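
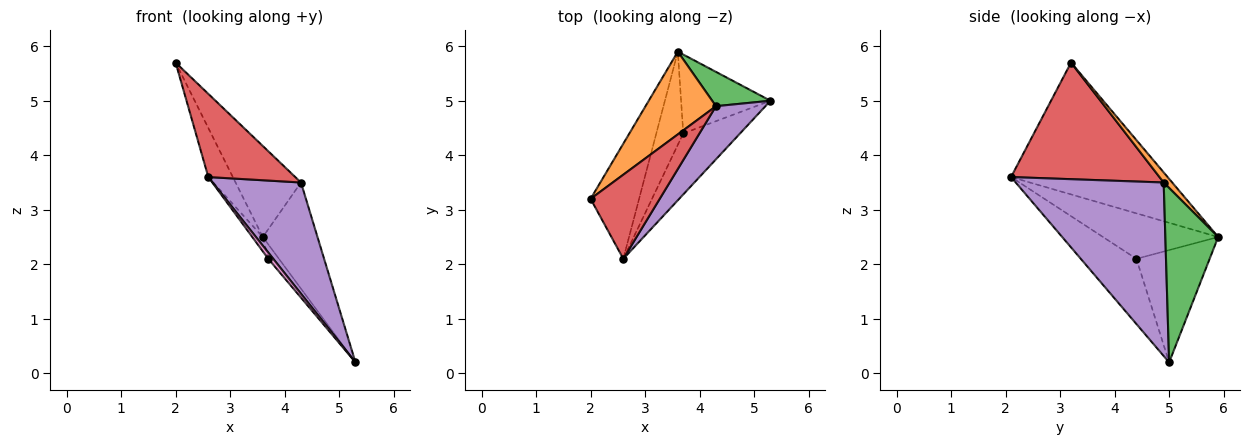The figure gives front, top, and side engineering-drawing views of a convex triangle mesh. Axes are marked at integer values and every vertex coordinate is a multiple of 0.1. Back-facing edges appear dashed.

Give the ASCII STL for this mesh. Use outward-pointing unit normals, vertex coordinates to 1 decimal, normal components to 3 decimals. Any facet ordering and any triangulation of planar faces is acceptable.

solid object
 facet normal -0.929 0.145 -0.342
  outer loop
   vertex 2.6 2.1 3.6
   vertex 2.0 3.2 5.7
   vertex 3.6 5.9 2.5
  endloop
 endfacet
 facet normal 0.096 0.737 0.669
  outer loop
   vertex 4.3 4.9 3.5
   vertex 3.6 5.9 2.5
   vertex 2.0 3.2 5.7
  endloop
 endfacet
 facet normal 0.677 0.700 0.226
  outer loop
   vertex 4.3 4.9 3.5
   vertex 5.3 5.0 0.2
   vertex 3.6 5.9 2.5
  endloop
 endfacet
 facet normal 0.768 -0.450 0.455
  outer loop
   vertex 4.3 4.9 3.5
   vertex 2.0 3.2 5.7
   vertex 2.6 2.1 3.6
  endloop
 endfacet
 facet normal 0.834 -0.498 0.238
  outer loop
   vertex 4.3 4.9 3.5
   vertex 2.6 2.1 3.6
   vertex 5.3 5.0 0.2
  endloop
 endfacet
 facet normal -0.777 0.113 -0.619
  outer loop
   vertex 3.7 4.4 2.1
   vertex 3.6 5.9 2.5
   vertex 5.3 5.0 0.2
  endloop
 endfacet
 facet normal -0.753 -0.067 -0.655
  outer loop
   vertex 3.7 4.4 2.1
   vertex 5.3 5.0 0.2
   vertex 2.6 2.1 3.6
  endloop
 endfacet
 facet normal -0.857 0.078 -0.509
  outer loop
   vertex 3.7 4.4 2.1
   vertex 2.6 2.1 3.6
   vertex 3.6 5.9 2.5
  endloop
 endfacet
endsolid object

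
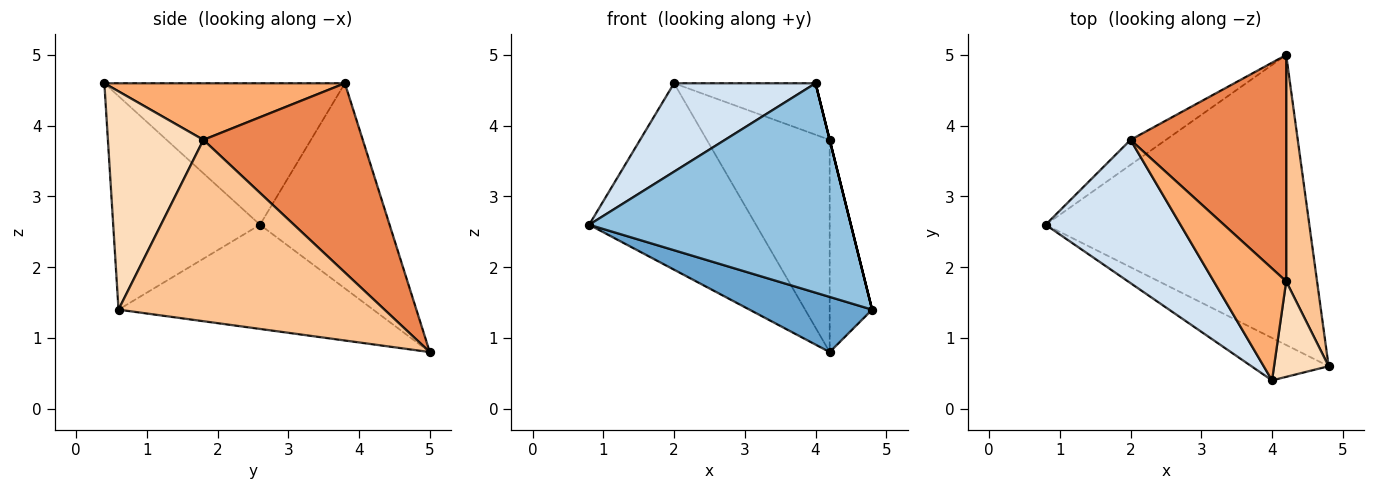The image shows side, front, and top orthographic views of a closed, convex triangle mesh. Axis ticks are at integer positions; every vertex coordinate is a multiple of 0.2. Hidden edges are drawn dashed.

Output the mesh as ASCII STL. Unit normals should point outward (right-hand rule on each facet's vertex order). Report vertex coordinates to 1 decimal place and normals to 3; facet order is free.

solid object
 facet normal -0.362 -0.174 -0.916
  outer loop
   vertex 4.2 5.0 0.8
   vertex 4.8 0.6 1.4
   vertex 0.8 2.6 2.6
  endloop
 endfacet
 facet normal -0.482 -0.859 -0.174
  outer loop
   vertex 4.0 0.4 4.6
   vertex 0.8 2.6 2.6
   vertex 4.8 0.6 1.4
  endloop
 endfacet
 facet normal -0.610 0.785 -0.105
  outer loop
   vertex 2.0 3.8 4.6
   vertex 4.2 5.0 0.8
   vertex 0.8 2.6 2.6
  endloop
 endfacet
 facet normal -0.666 -0.392 0.635
  outer loop
   vertex 2.0 3.8 4.6
   vertex 0.8 2.6 2.6
   vertex 4.0 0.4 4.6
  endloop
 endfacet
 facet normal 0.664 0.512 0.546
  outer loop
   vertex 4.2 1.8 3.8
   vertex 4.2 5.0 0.8
   vertex 2.0 3.8 4.6
  endloop
 endfacet
 facet normal 0.579 0.341 0.741
  outer loop
   vertex 4.2 1.8 3.8
   vertex 2.0 3.8 4.6
   vertex 4.0 0.4 4.6
  endloop
 endfacet
 facet normal 0.974 0.155 0.166
  outer loop
   vertex 4.2 1.8 3.8
   vertex 4.8 0.6 1.4
   vertex 4.2 5.0 0.8
  endloop
 endfacet
 facet normal 0.970 0.000 0.243
  outer loop
   vertex 4.2 1.8 3.8
   vertex 4.0 0.4 4.6
   vertex 4.8 0.6 1.4
  endloop
 endfacet
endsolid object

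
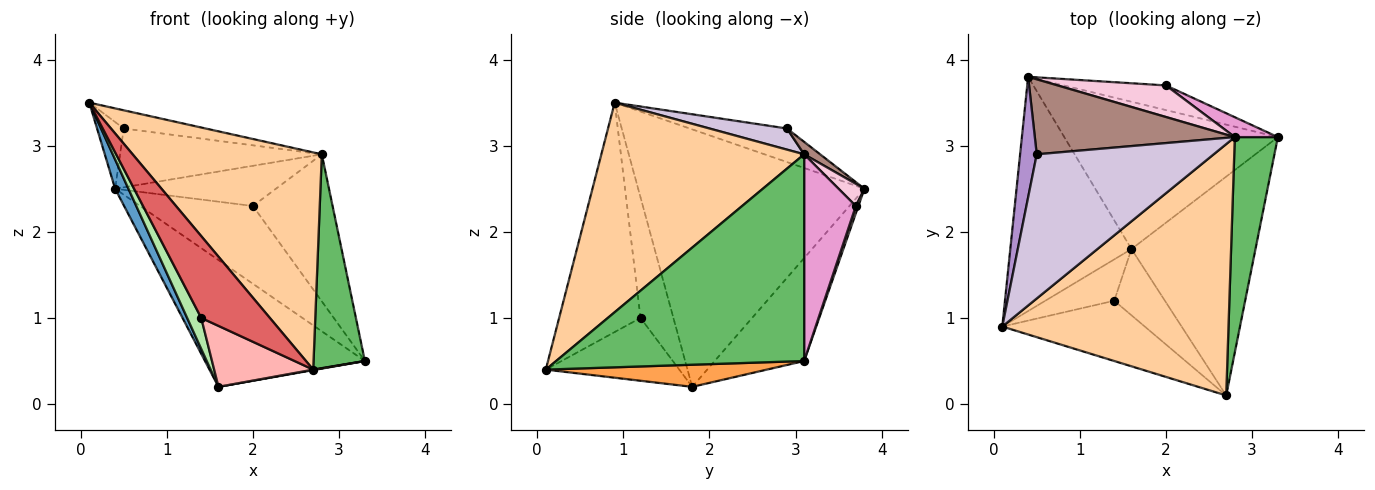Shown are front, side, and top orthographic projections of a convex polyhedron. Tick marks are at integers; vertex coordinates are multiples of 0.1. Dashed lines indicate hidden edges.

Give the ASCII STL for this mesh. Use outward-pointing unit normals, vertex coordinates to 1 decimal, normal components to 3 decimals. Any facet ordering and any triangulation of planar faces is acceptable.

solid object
 facet normal -0.904 -0.053 -0.425
  outer loop
   vertex 1.6 1.8 0.2
   vertex 0.1 0.9 3.5
   vertex 0.4 3.8 2.5
  endloop
 endfacet
 facet normal -0.343 0.613 -0.712
  outer loop
   vertex 1.6 1.8 0.2
   vertex 0.4 3.8 2.5
   vertex 3.3 3.1 0.5
  endloop
 endfacet
 facet normal 0.175 -0.002 -0.984
  outer loop
   vertex 2.7 0.1 0.4
   vertex 1.6 1.8 0.2
   vertex 3.3 3.1 0.5
  endloop
 endfacet
 facet normal 0.574 -0.535 0.620
  outer loop
   vertex 2.8 3.1 2.9
   vertex 0.1 0.9 3.5
   vertex 2.7 0.1 0.4
  endloop
 endfacet
 facet normal 0.959 -0.199 0.200
  outer loop
   vertex 2.8 3.1 2.9
   vertex 2.7 0.1 0.4
   vertex 3.3 3.1 0.5
  endloop
 endfacet
 facet normal -0.814 -0.349 -0.465
  outer loop
   vertex 1.4 1.2 1.0
   vertex 0.1 0.9 3.5
   vertex 1.6 1.8 0.2
  endloop
 endfacet
 facet normal -0.691 -0.582 -0.429
  outer loop
   vertex 1.4 1.2 1.0
   vertex 2.7 0.1 0.4
   vertex 0.1 0.9 3.5
  endloop
 endfacet
 facet normal -0.674 -0.500 -0.544
  outer loop
   vertex 1.4 1.2 1.0
   vertex 1.6 1.8 0.2
   vertex 2.7 0.1 0.4
  endloop
 endfacet
 facet normal -0.870 0.239 0.431
  outer loop
   vertex 0.5 2.9 3.2
   vertex 0.4 3.8 2.5
   vertex 0.1 0.9 3.5
  endloop
 endfacet
 facet normal 0.118 0.124 0.985
  outer loop
   vertex 0.5 2.9 3.2
   vertex 0.1 0.9 3.5
   vertex 2.8 3.1 2.9
  endloop
 endfacet
 facet normal 0.049 0.617 0.786
  outer loop
   vertex 0.5 2.9 3.2
   vertex 2.8 3.1 2.9
   vertex 0.4 3.8 2.5
  endloop
 endfacet
 facet normal 0.022 0.953 -0.302
  outer loop
   vertex 2.0 3.7 2.3
   vertex 3.3 3.1 0.5
   vertex 0.4 3.8 2.5
  endloop
 endfacet
 facet normal 0.541 0.834 0.113
  outer loop
   vertex 2.0 3.7 2.3
   vertex 2.8 3.1 2.9
   vertex 3.3 3.1 0.5
  endloop
 endfacet
 facet normal 0.125 0.780 0.613
  outer loop
   vertex 2.0 3.7 2.3
   vertex 0.4 3.8 2.5
   vertex 2.8 3.1 2.9
  endloop
 endfacet
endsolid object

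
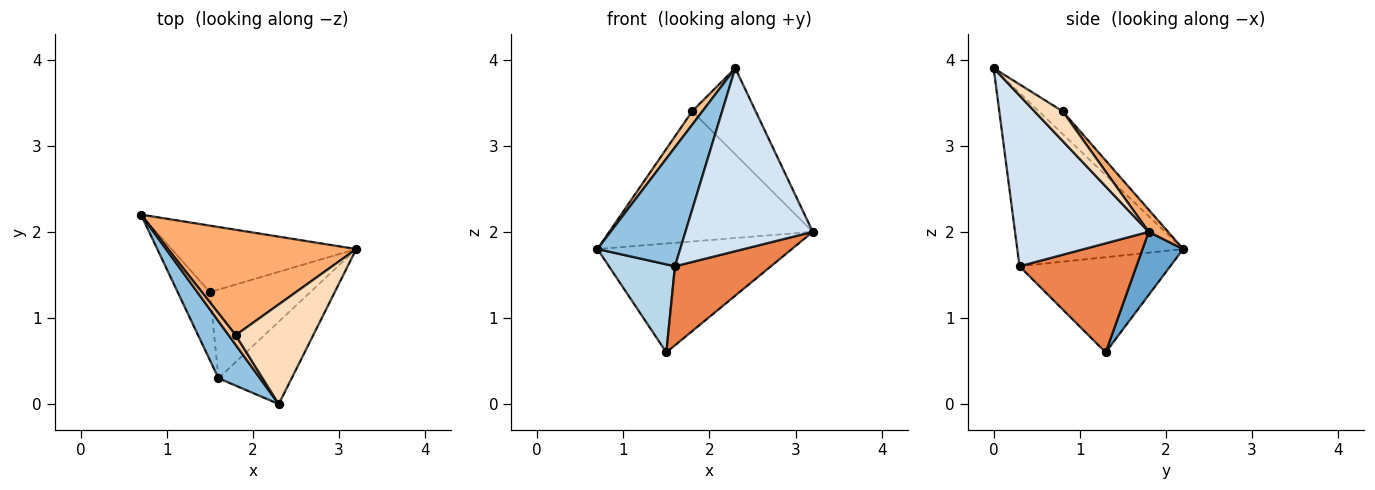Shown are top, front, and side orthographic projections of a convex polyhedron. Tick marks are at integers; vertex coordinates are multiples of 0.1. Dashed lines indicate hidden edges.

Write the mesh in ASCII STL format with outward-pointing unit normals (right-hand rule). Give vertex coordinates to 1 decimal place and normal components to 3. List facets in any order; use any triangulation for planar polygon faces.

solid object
 facet normal 0.175 0.840 -0.513
  outer loop
   vertex 1.5 1.3 0.6
   vertex 0.7 2.2 1.8
   vertex 3.2 1.8 2.0
  endloop
 endfacet
 facet normal -0.875 -0.437 0.209
  outer loop
   vertex 1.6 0.3 1.6
   vertex 2.3 0.0 3.9
   vertex 0.7 2.2 1.8
  endloop
 endfacet
 facet normal -0.875 -0.383 -0.296
  outer loop
   vertex 1.6 0.3 1.6
   vertex 0.7 2.2 1.8
   vertex 1.5 1.3 0.6
  endloop
 endfacet
 facet normal 0.692 -0.659 -0.296
  outer loop
   vertex 1.6 0.3 1.6
   vertex 3.2 1.8 2.0
   vertex 2.3 0.0 3.9
  endloop
 endfacet
 facet normal 0.630 -0.517 -0.580
  outer loop
   vertex 1.6 0.3 1.6
   vertex 1.5 1.3 0.6
   vertex 3.2 1.8 2.0
  endloop
 endfacet
 facet normal 0.074 0.775 0.627
  outer loop
   vertex 1.8 0.8 3.4
   vertex 3.2 1.8 2.0
   vertex 0.7 2.2 1.8
  endloop
 endfacet
 facet normal -0.883 -0.381 0.274
  outer loop
   vertex 1.8 0.8 3.4
   vertex 0.7 2.2 1.8
   vertex 2.3 0.0 3.9
  endloop
 endfacet
 facet normal 0.278 0.628 0.727
  outer loop
   vertex 1.8 0.8 3.4
   vertex 2.3 0.0 3.9
   vertex 3.2 1.8 2.0
  endloop
 endfacet
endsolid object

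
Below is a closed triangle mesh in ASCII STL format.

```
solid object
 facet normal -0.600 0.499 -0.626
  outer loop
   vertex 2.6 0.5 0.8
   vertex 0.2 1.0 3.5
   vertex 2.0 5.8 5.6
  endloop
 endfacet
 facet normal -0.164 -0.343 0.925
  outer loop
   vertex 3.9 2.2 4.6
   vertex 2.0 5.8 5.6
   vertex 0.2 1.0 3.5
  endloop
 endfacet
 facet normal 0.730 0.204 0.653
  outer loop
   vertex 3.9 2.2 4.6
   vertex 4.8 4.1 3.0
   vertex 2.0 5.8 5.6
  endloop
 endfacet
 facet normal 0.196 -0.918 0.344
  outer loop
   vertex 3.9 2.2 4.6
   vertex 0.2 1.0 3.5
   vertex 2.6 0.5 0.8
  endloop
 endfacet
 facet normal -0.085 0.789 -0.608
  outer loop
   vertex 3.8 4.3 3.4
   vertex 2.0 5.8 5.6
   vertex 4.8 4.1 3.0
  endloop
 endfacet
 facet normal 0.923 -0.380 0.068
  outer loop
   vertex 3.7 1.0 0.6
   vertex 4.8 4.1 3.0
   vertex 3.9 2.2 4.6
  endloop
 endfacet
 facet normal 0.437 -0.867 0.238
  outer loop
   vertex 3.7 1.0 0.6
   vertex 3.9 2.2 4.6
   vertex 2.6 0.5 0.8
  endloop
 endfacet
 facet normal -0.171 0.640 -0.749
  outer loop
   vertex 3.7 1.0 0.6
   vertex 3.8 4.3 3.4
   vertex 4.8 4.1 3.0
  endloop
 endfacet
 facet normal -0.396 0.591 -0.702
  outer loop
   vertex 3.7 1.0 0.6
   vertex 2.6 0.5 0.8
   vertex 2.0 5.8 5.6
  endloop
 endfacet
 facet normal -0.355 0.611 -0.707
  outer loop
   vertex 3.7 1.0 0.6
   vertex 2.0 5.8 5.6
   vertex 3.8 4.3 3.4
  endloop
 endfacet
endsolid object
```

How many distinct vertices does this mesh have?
7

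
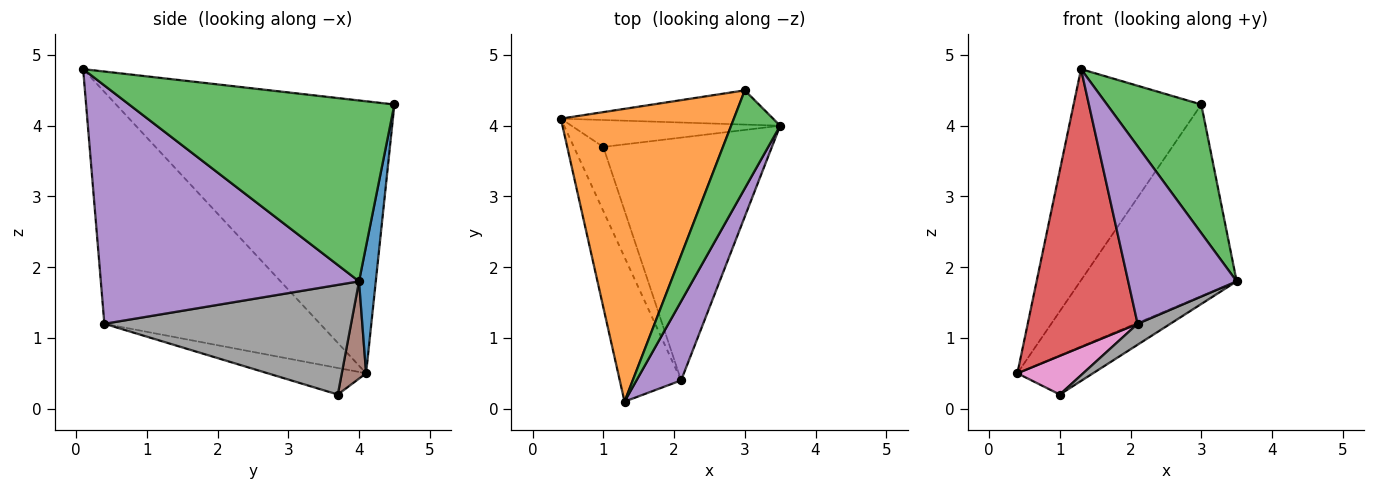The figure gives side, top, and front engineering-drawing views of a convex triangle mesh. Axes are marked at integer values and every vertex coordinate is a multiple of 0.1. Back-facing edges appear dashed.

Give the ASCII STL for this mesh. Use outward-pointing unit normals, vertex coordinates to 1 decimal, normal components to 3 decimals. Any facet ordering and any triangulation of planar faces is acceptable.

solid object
 facet normal 0.105 0.979 -0.175
  outer loop
   vertex 3.0 4.5 4.3
   vertex 3.5 4.0 1.8
   vertex 0.4 4.1 0.5
  endloop
 endfacet
 facet normal -0.787 0.361 0.500
  outer loop
   vertex 3.0 4.5 4.3
   vertex 0.4 4.1 0.5
   vertex 1.3 0.1 4.8
  endloop
 endfacet
 facet normal 0.913 -0.325 0.247
  outer loop
   vertex 3.0 4.5 4.3
   vertex 1.3 0.1 4.8
   vertex 3.5 4.0 1.8
  endloop
 endfacet
 facet normal -0.867 -0.442 -0.230
  outer loop
   vertex 2.1 0.4 1.2
   vertex 1.3 0.1 4.8
   vertex 0.4 4.1 0.5
  endloop
 endfacet
 facet normal 0.909 -0.382 0.170
  outer loop
   vertex 2.1 0.4 1.2
   vertex 3.5 4.0 1.8
   vertex 1.3 0.1 4.8
  endloop
 endfacet
 facet normal 0.256 0.796 -0.549
  outer loop
   vertex 1.0 3.7 0.2
   vertex 0.4 4.1 0.5
   vertex 3.5 4.0 1.8
  endloop
 endfacet
 facet normal -0.611 -0.409 -0.677
  outer loop
   vertex 1.0 3.7 0.2
   vertex 2.1 0.4 1.2
   vertex 0.4 4.1 0.5
  endloop
 endfacet
 facet normal 0.544 -0.072 -0.836
  outer loop
   vertex 1.0 3.7 0.2
   vertex 3.5 4.0 1.8
   vertex 2.1 0.4 1.2
  endloop
 endfacet
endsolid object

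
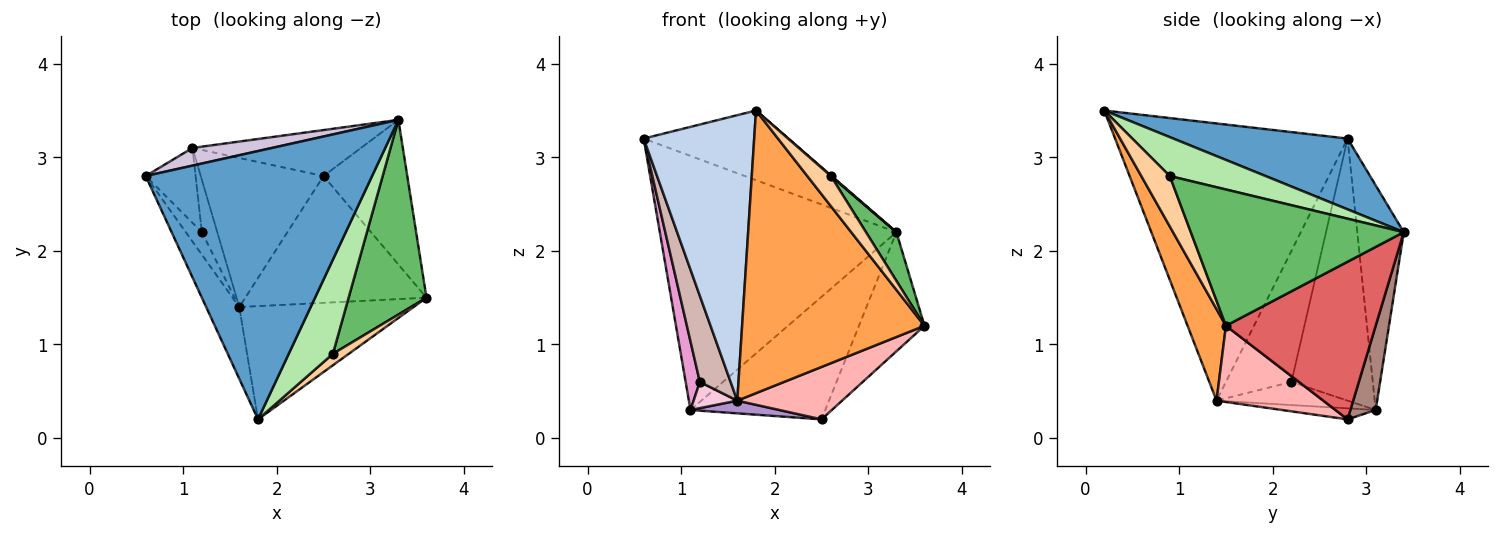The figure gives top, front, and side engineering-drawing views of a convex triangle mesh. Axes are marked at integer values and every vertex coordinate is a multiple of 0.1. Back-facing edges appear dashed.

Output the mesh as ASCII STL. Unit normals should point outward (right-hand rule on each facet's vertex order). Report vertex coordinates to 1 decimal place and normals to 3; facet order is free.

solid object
 facet normal 0.290 0.241 0.926
  outer loop
   vertex 3.3 3.4 2.2
   vertex 0.6 2.8 3.2
   vertex 1.8 0.2 3.5
  endloop
 endfacet
 facet normal -0.898 -0.427 -0.107
  outer loop
   vertex 1.6 1.4 0.4
   vertex 1.8 0.2 3.5
   vertex 0.6 2.8 3.2
  endloop
 endfacet
 facet normal 0.192 -0.911 -0.365
  outer loop
   vertex 1.6 1.4 0.4
   vertex 3.6 1.5 1.2
   vertex 1.8 0.2 3.5
  endloop
 endfacet
 facet normal 0.748 -0.620 0.235
  outer loop
   vertex 2.6 0.9 2.8
   vertex 1.8 0.2 3.5
   vertex 3.6 1.5 1.2
  endloop
 endfacet
 facet normal 0.862 -0.123 0.492
  outer loop
   vertex 2.6 0.9 2.8
   vertex 3.6 1.5 1.2
   vertex 3.3 3.4 2.2
  endloop
 endfacet
 facet normal 0.661 -0.005 0.750
  outer loop
   vertex 2.6 0.9 2.8
   vertex 3.3 3.4 2.2
   vertex 1.8 0.2 3.5
  endloop
 endfacet
 facet normal 0.824 0.360 -0.438
  outer loop
   vertex 2.5 2.8 0.2
   vertex 3.3 3.4 2.2
   vertex 3.6 1.5 1.2
  endloop
 endfacet
 facet normal 0.362 -0.356 -0.861
  outer loop
   vertex 2.5 2.8 0.2
   vertex 3.6 1.5 1.2
   vertex 1.6 1.4 0.4
  endloop
 endfacet
 facet normal -0.089 -0.085 -0.992
  outer loop
   vertex 1.1 3.1 0.3
   vertex 2.5 2.8 0.2
   vertex 1.6 1.4 0.4
  endloop
 endfacet
 facet normal -0.192 0.979 0.068
  outer loop
   vertex 1.1 3.1 0.3
   vertex 0.6 2.8 3.2
   vertex 3.3 3.4 2.2
  endloop
 endfacet
 facet normal 0.173 0.922 -0.346
  outer loop
   vertex 1.1 3.1 0.3
   vertex 3.3 3.4 2.2
   vertex 2.5 2.8 0.2
  endloop
 endfacet
 facet normal -0.900 -0.422 -0.110
  outer loop
   vertex 1.2 2.2 0.6
   vertex 1.6 1.4 0.4
   vertex 0.6 2.8 3.2
  endloop
 endfacet
 facet normal -0.968 -0.169 -0.184
  outer loop
   vertex 1.2 2.2 0.6
   vertex 0.6 2.8 3.2
   vertex 1.1 3.1 0.3
  endloop
 endfacet
 facet normal -0.802 -0.267 -0.535
  outer loop
   vertex 1.2 2.2 0.6
   vertex 1.1 3.1 0.3
   vertex 1.6 1.4 0.4
  endloop
 endfacet
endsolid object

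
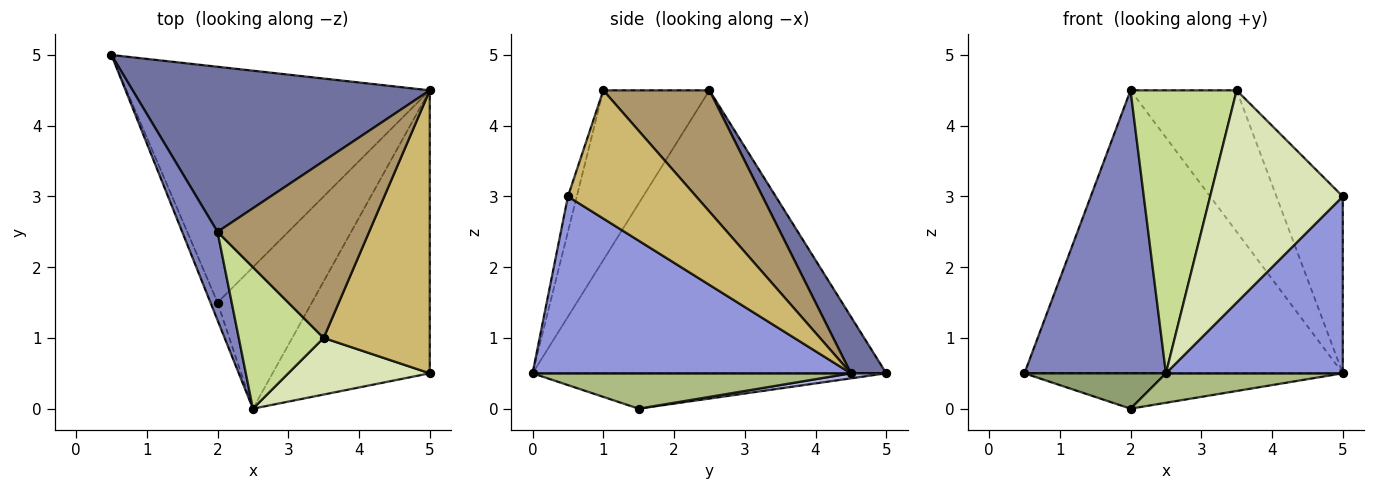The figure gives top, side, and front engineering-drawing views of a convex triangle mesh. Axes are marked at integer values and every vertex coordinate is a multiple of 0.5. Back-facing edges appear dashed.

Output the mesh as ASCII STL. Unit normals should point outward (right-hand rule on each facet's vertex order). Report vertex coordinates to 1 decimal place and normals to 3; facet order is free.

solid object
 facet normal 0.096 0.860 0.502
  outer loop
   vertex 2.0 2.5 4.5
   vertex 5.0 4.5 0.5
   vertex 0.5 5.0 0.5
  endloop
 endfacet
 facet normal -0.922 -0.369 0.115
  outer loop
   vertex 2.0 2.5 4.5
   vertex 0.5 5.0 0.5
   vertex 2.5 0.0 0.5
  endloop
 endfacet
 facet normal 0.690 -0.383 -0.614
  outer loop
   vertex 5.0 0.5 3.0
   vertex 2.5 0.0 0.5
   vertex 5.0 4.5 0.5
  endloop
 endfacet
 facet normal 0.016 0.148 -0.989
  outer loop
   vertex 2.0 1.5 0.0
   vertex 0.5 5.0 0.5
   vertex 5.0 4.5 0.5
  endloop
 endfacet
 facet normal -0.913 -0.365 -0.183
  outer loop
   vertex 2.0 1.5 0.0
   vertex 2.5 0.0 0.5
   vertex 0.5 5.0 0.5
  endloop
 endfacet
 facet normal 0.345 -0.191 -0.919
  outer loop
   vertex 2.0 1.5 0.0
   vertex 5.0 4.5 0.5
   vertex 2.5 0.0 0.5
  endloop
 endfacet
 facet normal -0.667 -0.667 0.333
  outer loop
   vertex 3.5 1.0 4.5
   vertex 2.0 2.5 4.5
   vertex 2.5 0.0 0.5
  endloop
 endfacet
 facet normal -0.064 -0.964 0.257
  outer loop
   vertex 3.5 1.0 4.5
   vertex 2.5 0.0 0.5
   vertex 5.0 0.5 3.0
  endloop
 endfacet
 facet normal 0.530 0.530 0.662
  outer loop
   vertex 3.5 1.0 4.5
   vertex 5.0 4.5 0.5
   vertex 2.0 2.5 4.5
  endloop
 endfacet
 facet normal 0.716 0.370 0.592
  outer loop
   vertex 3.5 1.0 4.5
   vertex 5.0 0.5 3.0
   vertex 5.0 4.5 0.5
  endloop
 endfacet
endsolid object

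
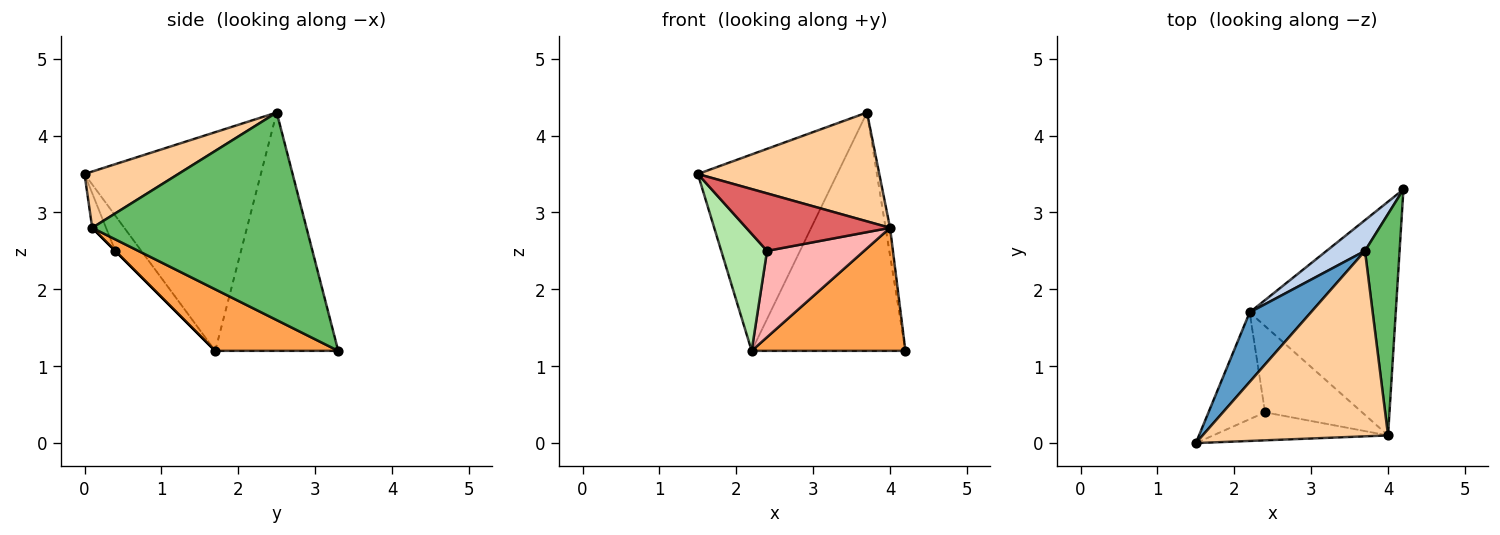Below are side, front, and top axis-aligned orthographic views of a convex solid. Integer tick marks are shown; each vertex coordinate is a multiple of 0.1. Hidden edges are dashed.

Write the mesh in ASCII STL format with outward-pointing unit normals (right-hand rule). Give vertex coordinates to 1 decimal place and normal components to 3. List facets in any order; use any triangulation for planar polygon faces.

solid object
 facet normal -0.766 0.606 0.214
  outer loop
   vertex 3.7 2.5 4.3
   vertex 2.2 1.7 1.2
   vertex 1.5 0.0 3.5
  endloop
 endfacet
 facet normal -0.622 0.777 0.100
  outer loop
   vertex 3.7 2.5 4.3
   vertex 4.2 3.3 1.2
   vertex 2.2 1.7 1.2
  endloop
 endfacet
 facet normal 0.349 -0.436 -0.829
  outer loop
   vertex 4.0 0.1 2.8
   vertex 2.2 1.7 1.2
   vertex 4.2 3.3 1.2
  endloop
 endfacet
 facet normal 0.253 -0.490 0.834
  outer loop
   vertex 4.0 0.1 2.8
   vertex 3.7 2.5 4.3
   vertex 1.5 0.0 3.5
  endloop
 endfacet
 facet normal 0.986 0.021 0.164
  outer loop
   vertex 4.0 0.1 2.8
   vertex 4.2 3.3 1.2
   vertex 3.7 2.5 4.3
  endloop
 endfacet
 facet normal -0.388 -0.681 -0.621
  outer loop
   vertex 2.4 0.4 2.5
   vertex 1.5 0.0 3.5
   vertex 2.2 1.7 1.2
  endloop
 endfacet
 facet normal -0.086 -0.896 -0.436
  outer loop
   vertex 2.4 0.4 2.5
   vertex 4.0 0.1 2.8
   vertex 1.5 0.0 3.5
  endloop
 endfacet
 facet normal 0.000 -0.707 -0.707
  outer loop
   vertex 2.4 0.4 2.5
   vertex 2.2 1.7 1.2
   vertex 4.0 0.1 2.8
  endloop
 endfacet
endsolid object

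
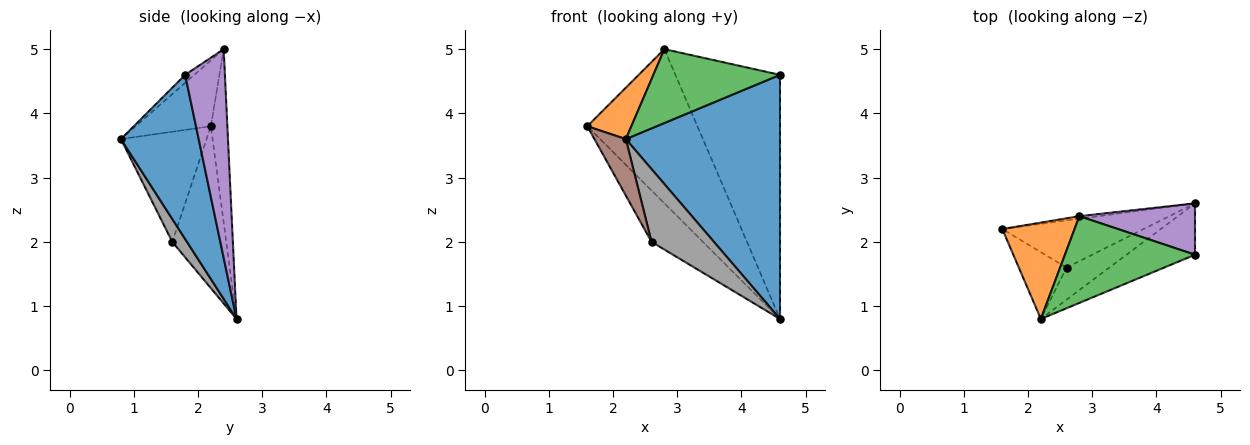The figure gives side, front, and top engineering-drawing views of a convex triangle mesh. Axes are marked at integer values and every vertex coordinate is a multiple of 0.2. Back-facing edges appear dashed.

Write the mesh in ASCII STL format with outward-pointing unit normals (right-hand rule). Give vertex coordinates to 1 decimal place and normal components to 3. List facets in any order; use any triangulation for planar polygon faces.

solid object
 facet normal 0.443 -0.877 -0.185
  outer loop
   vertex 4.6 2.6 0.8
   vertex 4.6 1.8 4.6
   vertex 2.2 0.8 3.6
  endloop
 endfacet
 facet normal -0.627 -0.367 0.688
  outer loop
   vertex 2.8 2.4 5.0
   vertex 1.6 2.2 3.8
   vertex 2.2 0.8 3.6
  endloop
 endfacet
 facet normal -0.047 -0.648 0.760
  outer loop
   vertex 2.8 2.4 5.0
   vertex 2.2 0.8 3.6
   vertex 4.6 1.8 4.6
  endloop
 endfacet
 facet normal -0.148 0.989 -0.016
  outer loop
   vertex 2.8 2.4 5.0
   vertex 4.6 2.6 0.8
   vertex 1.6 2.2 3.8
  endloop
 endfacet
 facet normal 0.349 0.917 0.193
  outer loop
   vertex 2.8 2.4 5.0
   vertex 4.6 1.8 4.6
   vertex 4.6 2.6 0.8
  endloop
 endfacet
 facet normal -0.870 -0.319 -0.377
  outer loop
   vertex 2.6 1.6 2.0
   vertex 2.2 0.8 3.6
   vertex 1.6 2.2 3.8
  endloop
 endfacet
 facet normal -0.612 0.583 -0.534
  outer loop
   vertex 2.6 1.6 2.0
   vertex 1.6 2.2 3.8
   vertex 4.6 2.6 0.8
  endloop
 endfacet
 facet normal 0.210 -0.894 -0.395
  outer loop
   vertex 2.6 1.6 2.0
   vertex 4.6 2.6 0.8
   vertex 2.2 0.8 3.6
  endloop
 endfacet
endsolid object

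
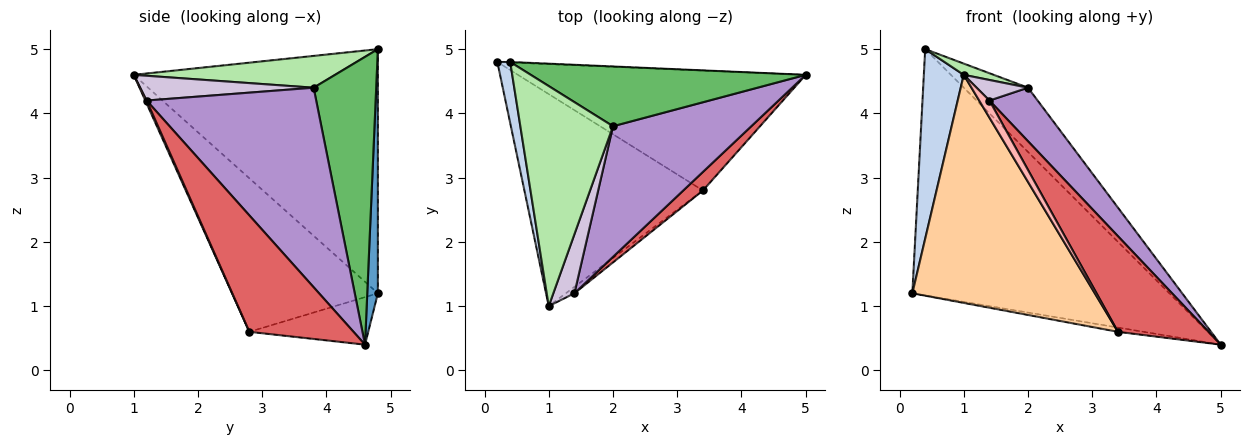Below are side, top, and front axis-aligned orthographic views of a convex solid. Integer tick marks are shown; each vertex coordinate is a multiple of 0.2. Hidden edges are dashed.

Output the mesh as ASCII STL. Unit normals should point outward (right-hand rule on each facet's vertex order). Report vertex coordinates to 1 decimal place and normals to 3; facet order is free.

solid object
 facet normal 0.041 0.999 -0.002
  outer loop
   vertex 0.4 4.8 5.0
   vertex 5.0 4.6 0.4
   vertex 0.2 4.8 1.2
  endloop
 endfacet
 facet normal -0.986 -0.161 0.052
  outer loop
   vertex 0.4 4.8 5.0
   vertex 0.2 4.8 1.2
   vertex 1.0 1.0 4.6
  endloop
 endfacet
 facet normal -0.163 0.035 -0.986
  outer loop
   vertex 3.4 2.8 0.6
   vertex 0.2 4.8 1.2
   vertex 5.0 4.6 0.4
  endloop
 endfacet
 facet normal -0.505 -0.632 -0.588
  outer loop
   vertex 3.4 2.8 0.6
   vertex 1.0 1.0 4.6
   vertex 0.2 4.8 1.2
  endloop
 endfacet
 facet normal 0.581 0.596 0.555
  outer loop
   vertex 2.0 3.8 4.4
   vertex 5.0 4.6 0.4
   vertex 0.4 4.8 5.0
  endloop
 endfacet
 facet normal 0.324 -0.048 0.945
  outer loop
   vertex 2.0 3.8 4.4
   vertex 0.4 4.8 5.0
   vertex 1.0 1.0 4.6
  endloop
 endfacet
 facet normal 0.748 -0.651 0.126
  outer loop
   vertex 1.4 1.2 4.2
   vertex 3.4 2.8 0.6
   vertex 5.0 4.6 0.4
  endloop
 endfacet
 facet normal 0.116 -0.930 -0.349
  outer loop
   vertex 1.4 1.2 4.2
   vertex 1.0 1.0 4.6
   vertex 3.4 2.8 0.6
  endloop
 endfacet
 facet normal 0.800 -0.227 0.555
  outer loop
   vertex 1.4 1.2 4.2
   vertex 5.0 4.6 0.4
   vertex 2.0 3.8 4.4
  endloop
 endfacet
 facet normal 0.743 -0.220 0.633
  outer loop
   vertex 1.4 1.2 4.2
   vertex 2.0 3.8 4.4
   vertex 1.0 1.0 4.6
  endloop
 endfacet
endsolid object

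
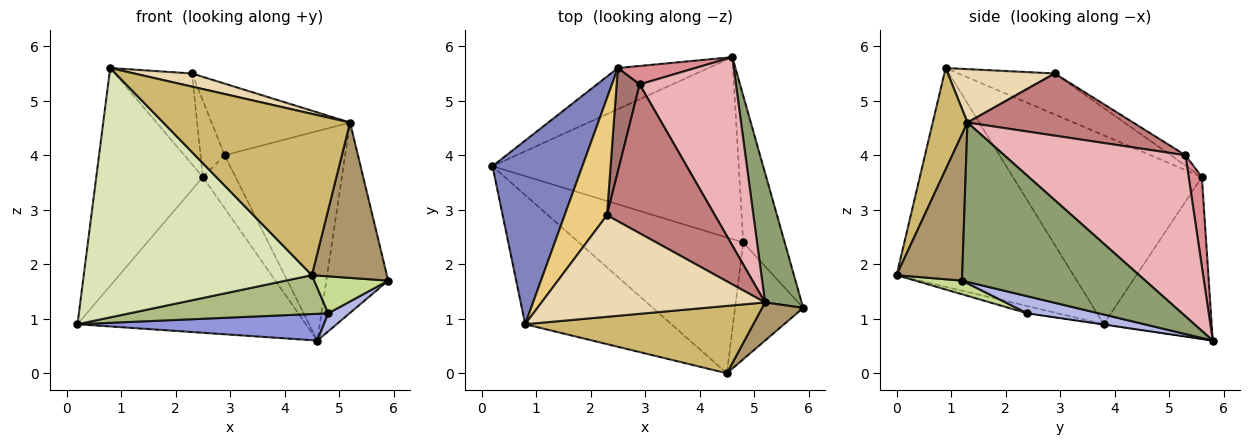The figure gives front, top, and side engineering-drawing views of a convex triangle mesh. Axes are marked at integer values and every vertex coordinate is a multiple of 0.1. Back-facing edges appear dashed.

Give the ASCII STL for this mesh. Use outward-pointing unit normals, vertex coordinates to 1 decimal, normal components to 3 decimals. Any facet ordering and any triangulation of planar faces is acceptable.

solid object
 facet normal -0.416 0.879 -0.232
  outer loop
   vertex 2.5 5.6 3.6
   vertex 4.6 5.8 0.6
   vertex 0.2 3.8 0.9
  endloop
 endfacet
 facet normal -0.805 0.454 0.383
  outer loop
   vertex 2.5 5.6 3.6
   vertex 0.2 3.8 0.9
   vertex 0.8 0.9 5.6
  endloop
 endfacet
 facet normal -0.001 -0.146 -0.989
  outer loop
   vertex 4.8 2.4 1.1
   vertex 0.2 3.8 0.9
   vertex 4.6 5.8 0.6
  endloop
 endfacet
 facet normal 0.378 -0.113 -0.919
  outer loop
   vertex 4.8 2.4 1.1
   vertex 4.6 5.8 0.6
   vertex 5.9 1.2 1.7
  endloop
 endfacet
 facet normal 0.926 0.313 0.213
  outer loop
   vertex 5.2 1.3 4.6
   vertex 5.9 1.2 1.7
   vertex 4.6 5.8 0.6
  endloop
 endfacet
 facet normal -0.042 -0.275 -0.961
  outer loop
   vertex 4.5 0.0 1.8
   vertex 0.2 3.8 0.9
   vertex 4.8 2.4 1.1
  endloop
 endfacet
 facet normal 0.187 -0.297 -0.936
  outer loop
   vertex 4.5 0.0 1.8
   vertex 4.8 2.4 1.1
   vertex 5.9 1.2 1.7
  endloop
 endfacet
 facet normal -0.567 -0.731 -0.379
  outer loop
   vertex 4.5 0.0 1.8
   vertex 0.8 0.9 5.6
   vertex 0.2 3.8 0.9
  endloop
 endfacet
 facet normal 0.647 -0.740 0.182
  outer loop
   vertex 4.5 0.0 1.8
   vertex 5.9 1.2 1.7
   vertex 5.2 1.3 4.6
  endloop
 endfacet
 facet normal 0.169 -0.909 0.380
  outer loop
   vertex 4.5 0.0 1.8
   vertex 5.2 1.3 4.6
   vertex 0.8 0.9 5.6
  endloop
 endfacet
 facet normal -0.607 0.487 0.628
  outer loop
   vertex 2.3 2.9 5.5
   vertex 2.5 5.6 3.6
   vertex 0.8 0.9 5.6
  endloop
 endfacet
 facet normal 0.231 -0.125 0.965
  outer loop
   vertex 2.3 2.9 5.5
   vertex 0.8 0.9 5.6
   vertex 5.2 1.3 4.6
  endloop
 endfacet
 facet normal -0.339 0.558 0.757
  outer loop
   vertex 2.9 5.3 4.0
   vertex 2.5 5.6 3.6
   vertex 2.3 2.9 5.5
  endloop
 endfacet
 facet normal 0.461 0.385 0.800
  outer loop
   vertex 2.9 5.3 4.0
   vertex 2.3 2.9 5.5
   vertex 5.2 1.3 4.6
  endloop
 endfacet
 facet normal 0.355 0.883 0.307
  outer loop
   vertex 2.9 5.3 4.0
   vertex 4.6 5.8 0.6
   vertex 2.5 5.6 3.6
  endloop
 endfacet
 facet normal 0.746 0.496 0.446
  outer loop
   vertex 2.9 5.3 4.0
   vertex 5.2 1.3 4.6
   vertex 4.6 5.8 0.6
  endloop
 endfacet
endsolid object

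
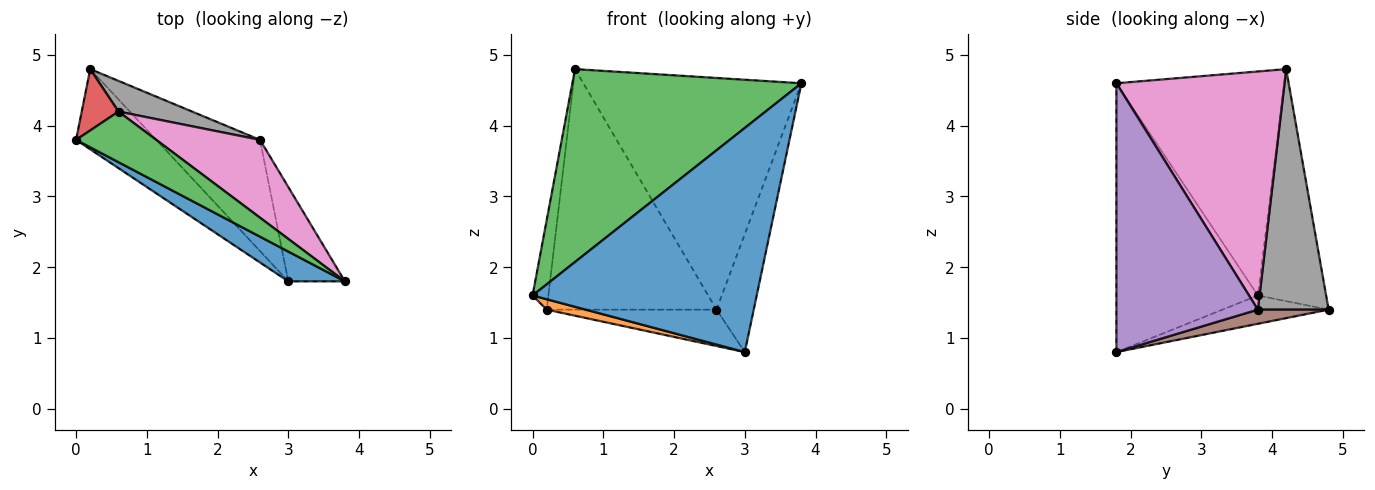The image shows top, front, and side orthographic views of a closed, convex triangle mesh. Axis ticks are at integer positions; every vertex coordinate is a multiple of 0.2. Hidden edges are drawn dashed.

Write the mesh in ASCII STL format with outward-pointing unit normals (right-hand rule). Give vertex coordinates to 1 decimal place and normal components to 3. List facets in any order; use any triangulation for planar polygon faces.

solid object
 facet normal -0.530 -0.840 0.112
  outer loop
   vertex 3.0 1.8 0.8
   vertex 3.8 1.8 4.6
   vertex 0.0 3.8 1.6
  endloop
 endfacet
 facet normal -0.330 -0.121 -0.936
  outer loop
   vertex 3.0 1.8 0.8
   vertex 0.0 3.8 1.6
   vertex 0.2 4.8 1.4
  endloop
 endfacet
 facet normal -0.579 -0.789 0.207
  outer loop
   vertex 0.6 4.2 4.8
   vertex 0.0 3.8 1.6
   vertex 3.8 1.8 4.6
  endloop
 endfacet
 facet normal -0.963 0.223 0.153
  outer loop
   vertex 0.6 4.2 4.8
   vertex 0.2 4.8 1.4
   vertex 0.0 3.8 1.6
  endloop
 endfacet
 facet normal 0.948 0.249 -0.200
  outer loop
   vertex 2.6 3.8 1.4
   vertex 3.8 1.8 4.6
   vertex 3.0 1.8 0.8
  endloop
 endfacet
 facet normal 0.129 0.308 -0.943
  outer loop
   vertex 2.6 3.8 1.4
   vertex 3.0 1.8 0.8
   vertex 0.2 4.8 1.4
  endloop
 endfacet
 facet normal 0.590 0.765 0.257
  outer loop
   vertex 2.6 3.8 1.4
   vertex 0.6 4.2 4.8
   vertex 3.8 1.8 4.6
  endloop
 endfacet
 facet normal 0.382 0.917 0.117
  outer loop
   vertex 2.6 3.8 1.4
   vertex 0.2 4.8 1.4
   vertex 0.6 4.2 4.8
  endloop
 endfacet
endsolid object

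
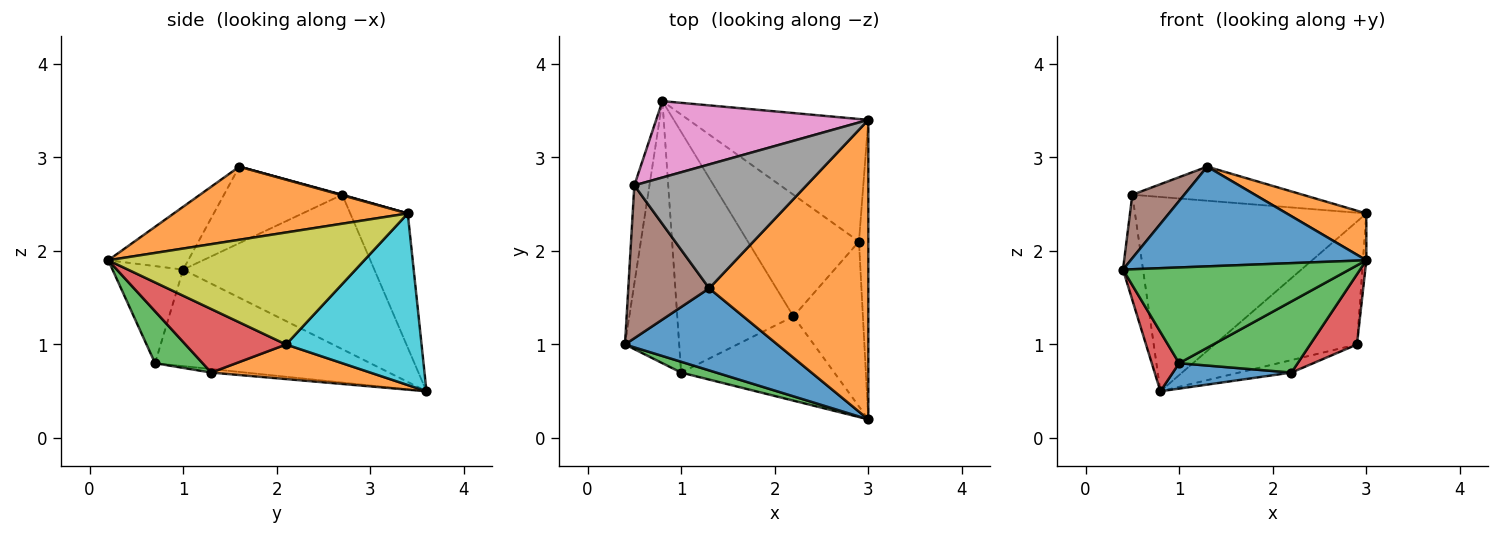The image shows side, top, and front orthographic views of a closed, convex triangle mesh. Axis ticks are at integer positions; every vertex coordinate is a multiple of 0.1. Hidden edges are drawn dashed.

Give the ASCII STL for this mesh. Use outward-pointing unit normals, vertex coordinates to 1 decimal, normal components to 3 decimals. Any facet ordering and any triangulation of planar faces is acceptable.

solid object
 facet normal -0.253 -0.747 0.615
  outer loop
   vertex 1.3 1.6 2.9
   vertex 0.4 1.0 1.8
   vertex 3.0 0.2 1.9
  endloop
 endfacet
 facet normal 0.413 -0.141 0.900
  outer loop
   vertex 3.0 3.4 2.4
   vertex 1.3 1.6 2.9
   vertex 3.0 0.2 1.9
  endloop
 endfacet
 facet normal -0.296 -0.949 0.107
  outer loop
   vertex 1.0 0.7 0.8
   vertex 3.0 0.2 1.9
   vertex 0.4 1.0 1.8
  endloop
 endfacet
 facet normal -0.867 -0.110 -0.487
  outer loop
   vertex 1.0 0.7 0.8
   vertex 0.4 1.0 1.8
   vertex 0.8 3.6 0.5
  endloop
 endfacet
 facet normal -0.990 0.104 -0.097
  outer loop
   vertex 0.5 2.7 2.6
   vertex 0.8 3.6 0.5
   vertex 0.4 1.0 1.8
  endloop
 endfacet
 facet normal -0.658 -0.289 0.696
  outer loop
   vertex 0.5 2.7 2.6
   vertex 0.4 1.0 1.8
   vertex 1.3 1.6 2.9
  endloop
 endfacet
 facet normal -0.225 0.907 0.356
  outer loop
   vertex 0.5 2.7 2.6
   vertex 3.0 3.4 2.4
   vertex 0.8 3.6 0.5
  endloop
 endfacet
 facet normal 0.003 0.265 0.964
  outer loop
   vertex 0.5 2.7 2.6
   vertex 1.3 1.6 2.9
   vertex 3.0 3.4 2.4
  endloop
 endfacet
 facet normal 0.996 0.013 -0.083
  outer loop
   vertex 2.9 2.1 1.0
   vertex 3.0 3.4 2.4
   vertex 3.0 0.2 1.9
  endloop
 endfacet
 facet normal 0.559 0.587 -0.585
  outer loop
   vertex 2.9 2.1 1.0
   vertex 0.8 3.6 0.5
   vertex 3.0 3.4 2.4
  endloop
 endfacet
 facet normal -0.030 -0.105 -0.994
  outer loop
   vertex 2.2 1.3 0.7
   vertex 1.0 0.7 0.8
   vertex 0.8 3.6 0.5
  endloop
 endfacet
 facet normal 0.296 0.097 -0.950
  outer loop
   vertex 2.2 1.3 0.7
   vertex 0.8 3.6 0.5
   vertex 2.9 2.1 1.0
  endloop
 endfacet
 facet normal 0.251 -0.625 -0.740
  outer loop
   vertex 2.2 1.3 0.7
   vertex 3.0 0.2 1.9
   vertex 1.0 0.7 0.8
  endloop
 endfacet
 facet normal 0.644 -0.300 -0.704
  outer loop
   vertex 2.2 1.3 0.7
   vertex 2.9 2.1 1.0
   vertex 3.0 0.2 1.9
  endloop
 endfacet
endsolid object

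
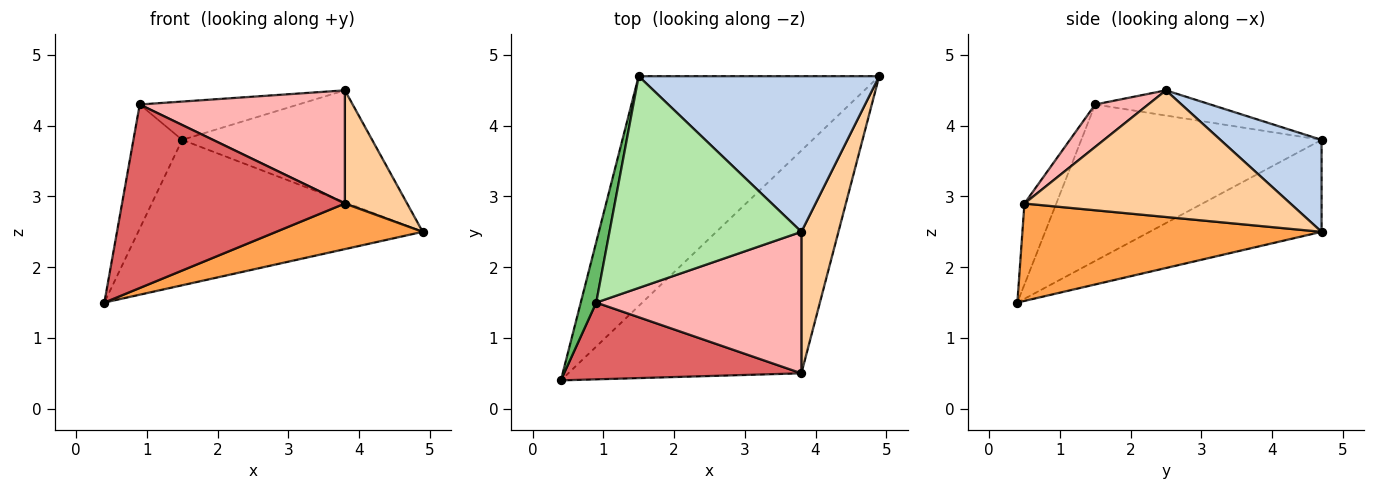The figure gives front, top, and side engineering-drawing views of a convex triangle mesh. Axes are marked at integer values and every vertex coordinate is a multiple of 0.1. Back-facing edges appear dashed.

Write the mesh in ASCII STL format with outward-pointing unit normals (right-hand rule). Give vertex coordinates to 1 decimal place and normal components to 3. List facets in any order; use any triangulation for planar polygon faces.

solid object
 facet normal -0.307 0.509 -0.804
  outer loop
   vertex 1.5 4.7 3.8
   vertex 4.9 4.7 2.5
   vertex 0.4 0.4 1.5
  endloop
 endfacet
 facet normal 0.297 0.557 0.776
  outer loop
   vertex 3.8 2.5 4.5
   vertex 4.9 4.7 2.5
   vertex 1.5 4.7 3.8
  endloop
 endfacet
 facet normal 0.379 -0.186 -0.907
  outer loop
   vertex 3.8 0.5 2.9
   vertex 0.4 0.4 1.5
   vertex 4.9 4.7 2.5
  endloop
 endfacet
 facet normal 0.936 -0.219 0.274
  outer loop
   vertex 3.8 0.5 2.9
   vertex 4.9 4.7 2.5
   vertex 3.8 2.5 4.5
  endloop
 endfacet
 facet normal -0.975 0.198 0.096
  outer loop
   vertex 0.9 1.5 4.3
   vertex 1.5 4.7 3.8
   vertex 0.4 0.4 1.5
  endloop
 endfacet
 facet normal -0.128 0.177 0.976
  outer loop
   vertex 0.9 1.5 4.3
   vertex 3.8 2.5 4.5
   vertex 1.5 4.7 3.8
  endloop
 endfacet
 facet normal -0.131 -0.915 0.383
  outer loop
   vertex 0.9 1.5 4.3
   vertex 0.4 0.4 1.5
   vertex 3.8 0.5 2.9
  endloop
 endfacet
 facet normal 0.159 -0.617 0.771
  outer loop
   vertex 0.9 1.5 4.3
   vertex 3.8 0.5 2.9
   vertex 3.8 2.5 4.5
  endloop
 endfacet
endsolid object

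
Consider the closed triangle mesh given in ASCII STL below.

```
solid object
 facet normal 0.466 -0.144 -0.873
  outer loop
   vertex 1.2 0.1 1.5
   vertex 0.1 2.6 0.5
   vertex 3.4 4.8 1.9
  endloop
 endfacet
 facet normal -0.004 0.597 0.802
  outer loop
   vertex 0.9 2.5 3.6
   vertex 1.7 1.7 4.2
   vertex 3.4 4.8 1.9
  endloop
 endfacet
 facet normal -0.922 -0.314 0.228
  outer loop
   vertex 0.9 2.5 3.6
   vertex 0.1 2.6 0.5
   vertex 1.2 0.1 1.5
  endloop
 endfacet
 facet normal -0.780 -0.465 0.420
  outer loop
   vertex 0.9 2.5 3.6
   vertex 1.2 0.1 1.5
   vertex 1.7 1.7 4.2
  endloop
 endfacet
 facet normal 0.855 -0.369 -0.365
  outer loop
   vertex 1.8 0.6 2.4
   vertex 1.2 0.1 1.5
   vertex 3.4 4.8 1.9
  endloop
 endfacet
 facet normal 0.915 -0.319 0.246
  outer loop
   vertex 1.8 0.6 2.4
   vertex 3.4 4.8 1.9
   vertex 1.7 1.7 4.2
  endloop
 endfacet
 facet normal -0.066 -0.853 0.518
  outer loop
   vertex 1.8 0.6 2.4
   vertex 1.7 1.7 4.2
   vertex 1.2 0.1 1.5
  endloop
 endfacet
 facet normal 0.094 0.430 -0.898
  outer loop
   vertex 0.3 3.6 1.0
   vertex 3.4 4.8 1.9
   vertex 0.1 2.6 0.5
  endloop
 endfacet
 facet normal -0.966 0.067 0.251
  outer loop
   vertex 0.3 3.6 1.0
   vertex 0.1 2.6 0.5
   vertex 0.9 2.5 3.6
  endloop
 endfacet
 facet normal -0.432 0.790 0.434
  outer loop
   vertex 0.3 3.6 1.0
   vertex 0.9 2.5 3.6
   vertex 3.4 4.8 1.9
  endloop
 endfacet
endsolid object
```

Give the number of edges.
15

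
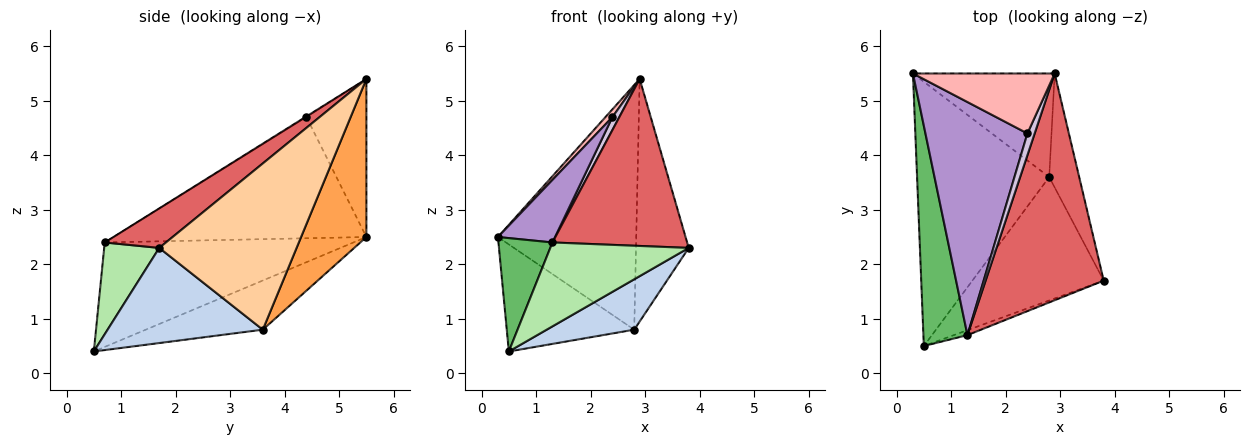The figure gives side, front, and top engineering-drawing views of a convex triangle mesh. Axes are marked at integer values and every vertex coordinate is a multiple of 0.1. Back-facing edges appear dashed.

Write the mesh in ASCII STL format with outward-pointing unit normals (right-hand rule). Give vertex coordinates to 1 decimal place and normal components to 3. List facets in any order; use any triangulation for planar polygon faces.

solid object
 facet normal -0.326 0.355 -0.876
  outer loop
   vertex 2.8 3.6 0.8
   vertex 0.5 0.5 0.4
   vertex 0.3 5.5 2.5
  endloop
 endfacet
 facet normal 0.557 -0.314 -0.769
  outer loop
   vertex 2.8 3.6 0.8
   vertex 3.8 1.7 2.3
   vertex 0.5 0.5 0.4
  endloop
 endfacet
 facet normal 0.399 0.845 -0.357
  outer loop
   vertex 2.8 3.6 0.8
   vertex 0.3 5.5 2.5
   vertex 2.9 5.5 5.4
  endloop
 endfacet
 facet normal 0.921 0.353 -0.166
  outer loop
   vertex 2.8 3.6 0.8
   vertex 2.9 5.5 5.4
   vertex 3.8 1.7 2.3
  endloop
 endfacet
 facet normal -0.904 -0.196 0.381
  outer loop
   vertex 1.3 0.7 2.4
   vertex 0.3 5.5 2.5
   vertex 0.5 0.5 0.4
  endloop
 endfacet
 facet normal 0.369 -0.928 -0.055
  outer loop
   vertex 1.3 0.7 2.4
   vertex 0.5 0.5 0.4
   vertex 3.8 1.7 2.3
  endloop
 endfacet
 facet normal 0.260 -0.573 0.777
  outer loop
   vertex 1.3 0.7 2.4
   vertex 3.8 1.7 2.3
   vertex 2.9 5.5 5.4
  endloop
 endfacet
 facet normal -0.742 -0.086 0.665
  outer loop
   vertex 2.4 4.4 4.7
   vertex 2.9 5.5 5.4
   vertex 0.3 5.5 2.5
  endloop
 endfacet
 facet normal -0.754 -0.170 0.635
  outer loop
   vertex 2.4 4.4 4.7
   vertex 0.3 5.5 2.5
   vertex 1.3 0.7 2.4
  endloop
 endfacet
 facet normal -0.080 -0.509 0.857
  outer loop
   vertex 2.4 4.4 4.7
   vertex 1.3 0.7 2.4
   vertex 2.9 5.5 5.4
  endloop
 endfacet
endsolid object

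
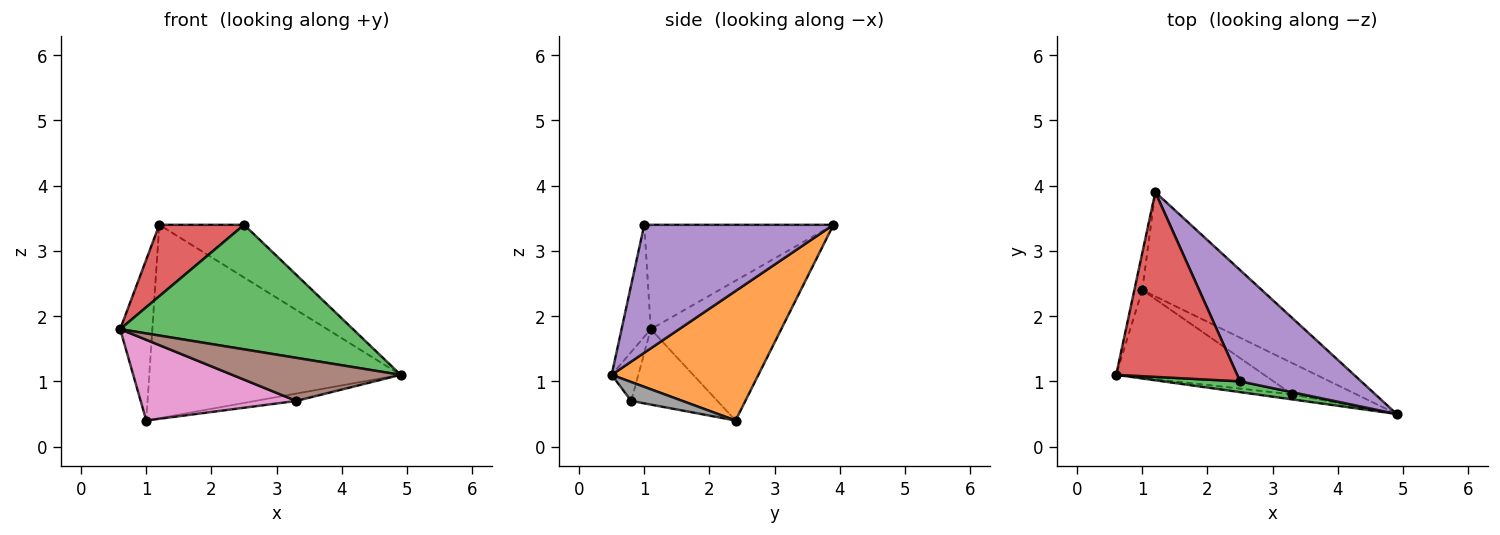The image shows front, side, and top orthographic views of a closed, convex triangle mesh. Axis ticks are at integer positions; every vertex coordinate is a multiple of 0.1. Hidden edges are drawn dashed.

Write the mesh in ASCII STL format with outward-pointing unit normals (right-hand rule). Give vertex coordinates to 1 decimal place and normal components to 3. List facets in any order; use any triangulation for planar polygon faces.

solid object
 facet normal -0.969 0.239 -0.055
  outer loop
   vertex 1.0 2.4 0.4
   vertex 0.6 1.1 1.8
   vertex 1.2 3.9 3.4
  endloop
 endfacet
 facet normal 0.457 0.783 -0.422
  outer loop
   vertex 1.0 2.4 0.4
   vertex 1.2 3.9 3.4
   vertex 4.9 0.5 1.1
  endloop
 endfacet
 facet normal -0.124 -0.989 0.085
  outer loop
   vertex 2.5 1.0 3.4
   vertex 0.6 1.1 1.8
   vertex 4.9 0.5 1.1
  endloop
 endfacet
 facet normal -0.627 -0.281 0.727
  outer loop
   vertex 2.5 1.0 3.4
   vertex 1.2 3.9 3.4
   vertex 0.6 1.1 1.8
  endloop
 endfacet
 facet normal 0.691 0.310 0.653
  outer loop
   vertex 2.5 1.0 3.4
   vertex 4.9 0.5 1.1
   vertex 1.2 3.9 3.4
  endloop
 endfacet
 facet normal -0.155 -0.981 -0.114
  outer loop
   vertex 3.3 0.8 0.7
   vertex 4.9 0.5 1.1
   vertex 0.6 1.1 1.8
  endloop
 endfacet
 facet normal -0.351 -0.634 -0.689
  outer loop
   vertex 3.3 0.8 0.7
   vertex 0.6 1.1 1.8
   vertex 1.0 2.4 0.4
  endloop
 endfacet
 facet normal 0.275 0.220 -0.936
  outer loop
   vertex 3.3 0.8 0.7
   vertex 1.0 2.4 0.4
   vertex 4.9 0.5 1.1
  endloop
 endfacet
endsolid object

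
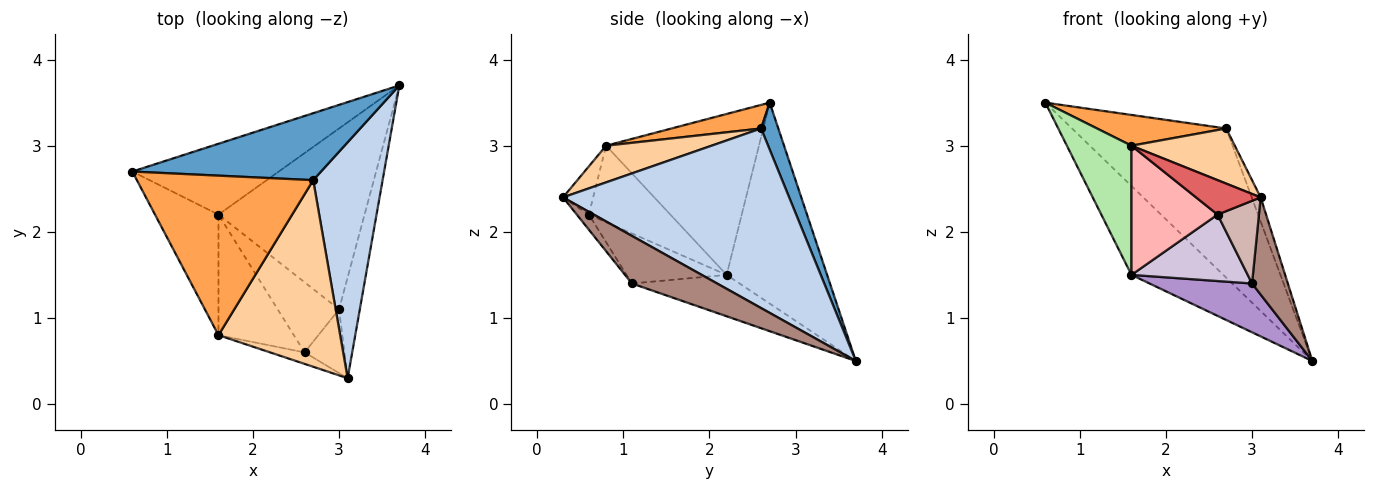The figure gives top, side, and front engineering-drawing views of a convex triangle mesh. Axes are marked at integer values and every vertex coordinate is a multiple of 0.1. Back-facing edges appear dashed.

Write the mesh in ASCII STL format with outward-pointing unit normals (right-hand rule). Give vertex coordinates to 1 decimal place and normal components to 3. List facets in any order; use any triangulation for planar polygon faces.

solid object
 facet normal 0.101 0.908 0.407
  outer loop
   vertex 2.7 2.6 3.2
   vertex 3.7 3.7 0.5
   vertex 0.6 2.7 3.5
  endloop
 endfacet
 facet normal 0.932 0.037 0.360
  outer loop
   vertex 2.7 2.6 3.2
   vertex 3.1 0.3 2.4
   vertex 3.7 3.7 0.5
  endloop
 endfacet
 facet normal 0.130 -0.188 0.974
  outer loop
   vertex 2.7 2.6 3.2
   vertex 0.6 2.7 3.5
   vertex 1.6 0.8 3.0
  endloop
 endfacet
 facet normal 0.278 -0.272 0.921
  outer loop
   vertex 2.7 2.6 3.2
   vertex 1.6 0.8 3.0
   vertex 3.1 0.3 2.4
  endloop
 endfacet
 facet normal -0.650 0.594 -0.474
  outer loop
   vertex 1.6 2.2 1.5
   vertex 0.6 2.7 3.5
   vertex 3.7 3.7 0.5
  endloop
 endfacet
 facet normal -0.866 -0.366 -0.341
  outer loop
   vertex 1.6 2.2 1.5
   vertex 1.6 0.8 3.0
   vertex 0.6 2.7 3.5
  endloop
 endfacet
 facet normal -0.405 -0.867 -0.289
  outer loop
   vertex 2.6 0.6 2.2
   vertex 3.1 0.3 2.4
   vertex 1.6 0.8 3.0
  endloop
 endfacet
 facet normal -0.569 -0.601 -0.561
  outer loop
   vertex 2.6 0.6 2.2
   vertex 1.6 0.8 3.0
   vertex 1.6 2.2 1.5
  endloop
 endfacet
 facet normal -0.264 -0.251 -0.931
  outer loop
   vertex 3.0 1.1 1.4
   vertex 1.6 2.2 1.5
   vertex 3.7 3.7 0.5
  endloop
 endfacet
 facet normal -0.510 -0.592 -0.625
  outer loop
   vertex 3.0 1.1 1.4
   vertex 2.6 0.6 2.2
   vertex 1.6 2.2 1.5
  endloop
 endfacet
 facet normal 0.855 -0.359 -0.373
  outer loop
   vertex 3.0 1.1 1.4
   vertex 3.7 3.7 0.5
   vertex 3.1 0.3 2.4
  endloop
 endfacet
 facet normal -0.225 -0.772 -0.595
  outer loop
   vertex 3.0 1.1 1.4
   vertex 3.1 0.3 2.4
   vertex 2.6 0.6 2.2
  endloop
 endfacet
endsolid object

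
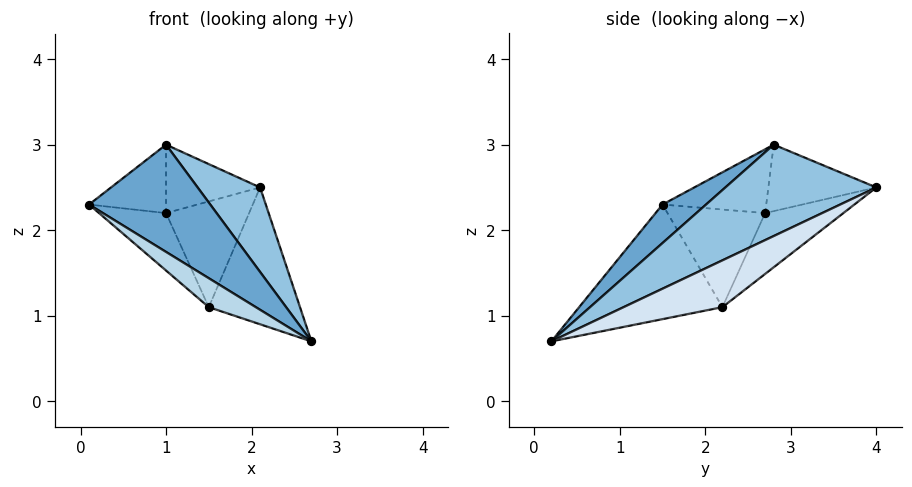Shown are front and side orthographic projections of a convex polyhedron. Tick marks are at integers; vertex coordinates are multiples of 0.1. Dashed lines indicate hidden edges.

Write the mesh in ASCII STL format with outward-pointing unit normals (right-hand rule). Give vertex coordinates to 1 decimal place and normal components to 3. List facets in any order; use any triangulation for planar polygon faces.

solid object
 facet normal 0.205 -0.570 0.796
  outer loop
   vertex 1.0 2.8 3.0
   vertex 0.1 1.5 2.3
   vertex 2.7 0.2 0.7
  endloop
 endfacet
 facet normal 0.617 -0.255 0.745
  outer loop
   vertex 1.0 2.8 3.0
   vertex 2.7 0.2 0.7
   vertex 2.1 4.0 2.5
  endloop
 endfacet
 facet normal -0.582 -0.191 -0.790
  outer loop
   vertex 1.5 2.2 1.1
   vertex 2.7 0.2 0.7
   vertex 0.1 1.5 2.3
  endloop
 endfacet
 facet normal 0.473 0.437 -0.765
  outer loop
   vertex 1.5 2.2 1.1
   vertex 2.1 4.0 2.5
   vertex 2.7 0.2 0.7
  endloop
 endfacet
 facet normal -0.697 0.478 -0.534
  outer loop
   vertex 1.0 2.7 2.2
   vertex 1.5 2.2 1.1
   vertex 0.1 1.5 2.3
  endloop
 endfacet
 facet normal -0.577 0.613 -0.541
  outer loop
   vertex 1.0 2.7 2.2
   vertex 2.1 4.0 2.5
   vertex 1.5 2.2 1.1
  endloop
 endfacet
 facet normal -0.801 0.594 -0.074
  outer loop
   vertex 1.0 2.7 2.2
   vertex 0.1 1.5 2.3
   vertex 1.0 2.8 3.0
  endloop
 endfacet
 facet normal -0.751 0.655 -0.082
  outer loop
   vertex 1.0 2.7 2.2
   vertex 1.0 2.8 3.0
   vertex 2.1 4.0 2.5
  endloop
 endfacet
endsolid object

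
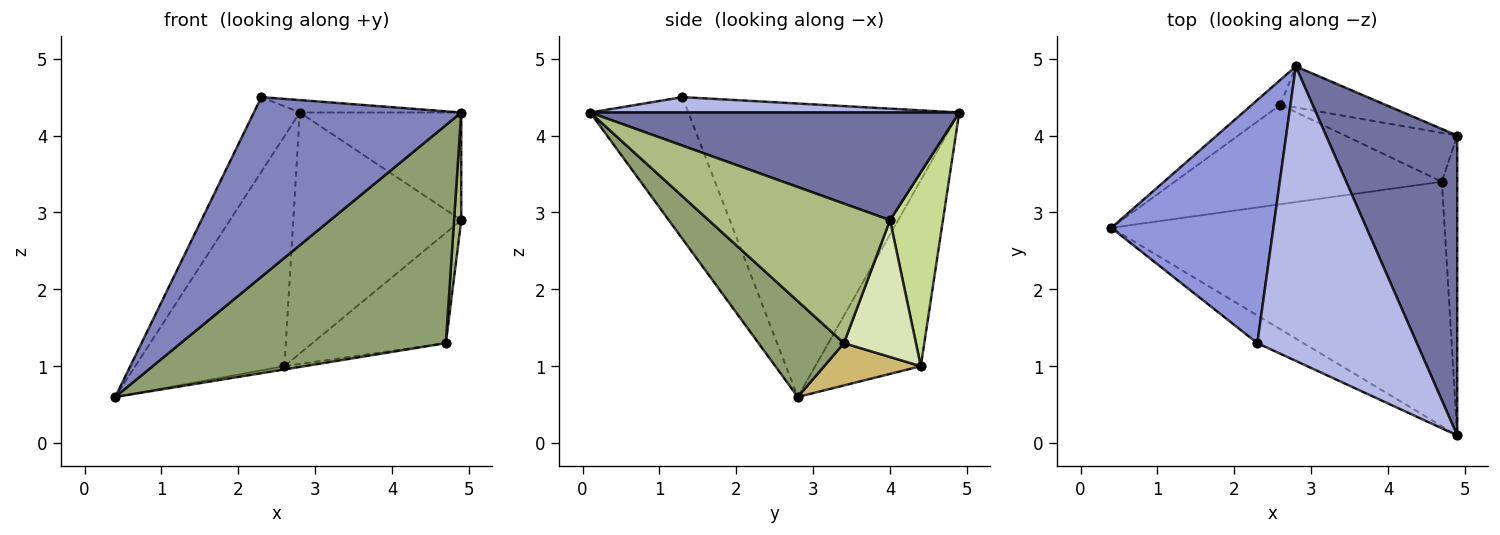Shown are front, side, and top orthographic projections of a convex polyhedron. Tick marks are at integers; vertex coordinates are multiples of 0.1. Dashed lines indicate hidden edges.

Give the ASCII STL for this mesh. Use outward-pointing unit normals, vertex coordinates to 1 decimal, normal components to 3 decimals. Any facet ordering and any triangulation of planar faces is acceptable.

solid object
 facet normal 0.611 0.267 0.745
  outer loop
   vertex 2.8 4.9 4.3
   vertex 4.9 0.1 4.3
   vertex 4.9 4.0 2.9
  endloop
 endfacet
 facet normal -0.424 -0.895 -0.138
  outer loop
   vertex 2.3 1.3 4.5
   vertex 0.4 2.8 0.6
   vertex 4.9 0.1 4.3
  endloop
 endfacet
 facet normal -0.866 0.147 0.478
  outer loop
   vertex 2.3 1.3 4.5
   vertex 2.8 4.9 4.3
   vertex 0.4 2.8 0.6
  endloop
 endfacet
 facet normal 0.096 0.042 0.995
  outer loop
   vertex 2.3 1.3 4.5
   vertex 4.9 0.1 4.3
   vertex 2.8 4.9 4.3
  endloop
 endfacet
 facet normal 0.210 -0.651 -0.730
  outer loop
   vertex 4.7 3.4 1.3
   vertex 4.9 0.1 4.3
   vertex 0.4 2.8 0.6
  endloop
 endfacet
 facet normal 0.993 -0.039 -0.109
  outer loop
   vertex 4.7 3.4 1.3
   vertex 4.9 4.0 2.9
   vertex 4.9 0.1 4.3
  endloop
 endfacet
 facet normal 0.296 0.941 -0.161
  outer loop
   vertex 2.6 4.4 1.0
   vertex 2.8 4.9 4.3
   vertex 4.9 4.0 2.9
  endloop
 endfacet
 facet normal 0.442 0.820 -0.363
  outer loop
   vertex 2.6 4.4 1.0
   vertex 4.9 4.0 2.9
   vertex 4.7 3.4 1.3
  endloop
 endfacet
 facet normal -0.575 0.813 -0.088
  outer loop
   vertex 2.6 4.4 1.0
   vertex 0.4 2.8 0.6
   vertex 2.8 4.9 4.3
  endloop
 endfacet
 facet normal 0.156 0.032 -0.987
  outer loop
   vertex 2.6 4.4 1.0
   vertex 4.7 3.4 1.3
   vertex 0.4 2.8 0.6
  endloop
 endfacet
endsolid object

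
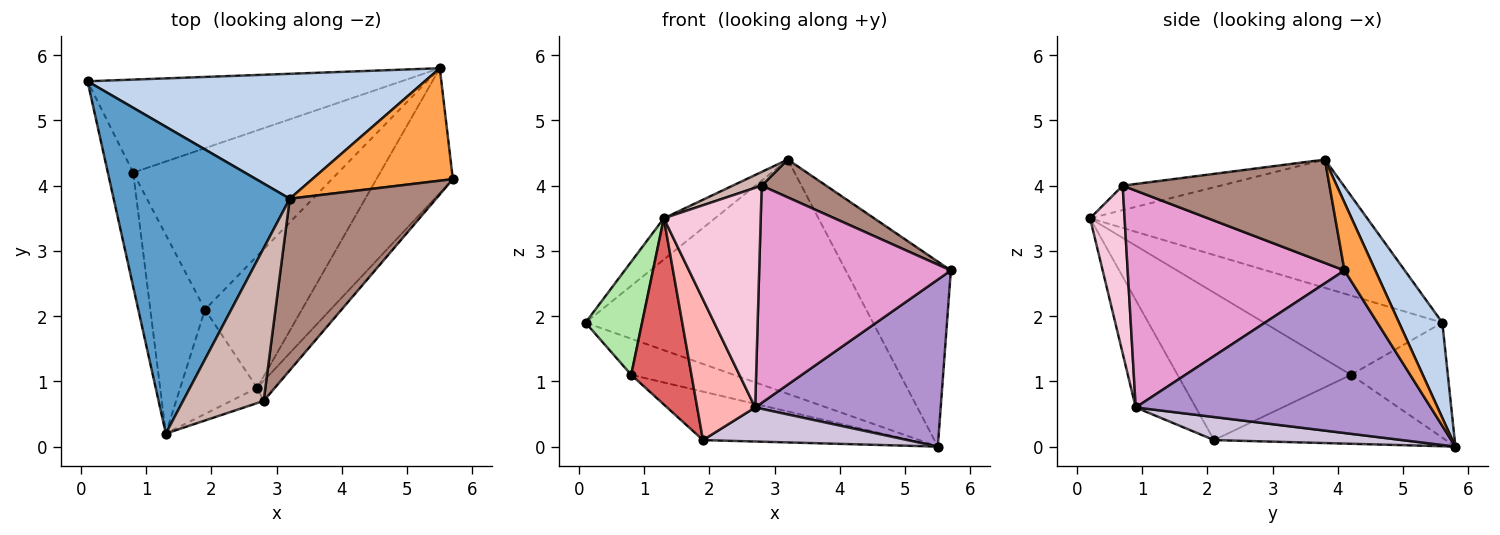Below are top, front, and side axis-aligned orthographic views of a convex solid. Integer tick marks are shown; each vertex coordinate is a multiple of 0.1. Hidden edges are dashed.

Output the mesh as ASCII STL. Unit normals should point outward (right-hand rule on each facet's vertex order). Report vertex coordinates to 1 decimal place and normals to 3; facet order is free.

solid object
 facet normal -0.585 0.108 0.804
  outer loop
   vertex 3.2 3.8 4.4
   vertex 0.1 5.6 1.9
   vertex 1.3 0.2 3.5
  endloop
 endfacet
 facet normal 0.132 0.875 0.466
  outer loop
   vertex 3.2 3.8 4.4
   vertex 5.5 5.8 0.0
   vertex 0.1 5.6 1.9
  endloop
 endfacet
 facet normal 0.243 0.829 0.504
  outer loop
   vertex 3.2 3.8 4.4
   vertex 5.7 4.1 2.7
   vertex 5.5 5.8 0.0
  endloop
 endfacet
 facet normal -0.323 0.343 -0.882
  outer loop
   vertex 0.8 4.2 1.1
   vertex 0.1 5.6 1.9
   vertex 5.5 5.8 0.0
  endloop
 endfacet
 facet normal -0.307 0.274 -0.912
  outer loop
   vertex 0.8 4.2 1.1
   vertex 5.5 5.8 0.0
   vertex 1.9 2.1 0.1
  endloop
 endfacet
 facet normal -0.912 -0.289 -0.292
  outer loop
   vertex 0.8 4.2 1.1
   vertex 1.3 0.2 3.5
   vertex 0.1 5.6 1.9
  endloop
 endfacet
 facet normal -0.892 -0.310 -0.330
  outer loop
   vertex 0.8 4.2 1.1
   vertex 1.9 2.1 0.1
   vertex 1.3 0.2 3.5
  endloop
 endfacet
 facet normal -0.640 -0.617 -0.458
  outer loop
   vertex 2.7 0.9 0.6
   vertex 1.3 0.2 3.5
   vertex 1.9 2.1 0.1
  endloop
 endfacet
 facet normal 0.786 -0.495 -0.370
  outer loop
   vertex 2.7 0.9 0.6
   vertex 5.5 5.8 0.0
   vertex 5.7 4.1 2.7
  endloop
 endfacet
 facet normal 0.224 -0.244 -0.944
  outer loop
   vertex 2.7 0.9 0.6
   vertex 1.9 2.1 0.1
   vertex 5.5 5.8 0.0
  endloop
 endfacet
 facet normal 0.568 -0.177 0.804
  outer loop
   vertex 2.8 0.7 4.0
   vertex 5.7 4.1 2.7
   vertex 3.2 3.8 4.4
  endloop
 endfacet
 facet normal -0.289 -0.086 0.953
  outer loop
   vertex 2.8 0.7 4.0
   vertex 3.2 3.8 4.4
   vertex 1.3 0.2 3.5
  endloop
 endfacet
 facet normal 0.748 -0.661 -0.061
  outer loop
   vertex 2.8 0.7 4.0
   vertex 2.7 0.9 0.6
   vertex 5.7 4.1 2.7
  endloop
 endfacet
 facet normal 0.335 -0.940 -0.065
  outer loop
   vertex 2.8 0.7 4.0
   vertex 1.3 0.2 3.5
   vertex 2.7 0.9 0.6
  endloop
 endfacet
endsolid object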